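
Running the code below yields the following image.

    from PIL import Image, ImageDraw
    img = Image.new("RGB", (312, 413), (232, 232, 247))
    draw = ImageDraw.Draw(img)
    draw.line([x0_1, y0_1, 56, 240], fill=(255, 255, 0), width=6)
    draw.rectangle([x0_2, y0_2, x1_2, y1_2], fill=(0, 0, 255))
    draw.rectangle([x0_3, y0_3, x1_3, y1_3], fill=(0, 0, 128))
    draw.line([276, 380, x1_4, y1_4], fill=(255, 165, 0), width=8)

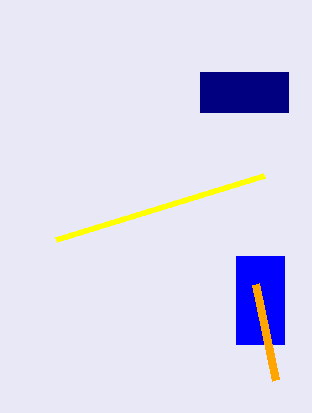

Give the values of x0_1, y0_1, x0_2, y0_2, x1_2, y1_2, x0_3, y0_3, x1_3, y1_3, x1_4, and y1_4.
x0_1 = 264
y0_1 = 176
x0_2 = 236
y0_2 = 256
x1_2 = 284
y1_2 = 344
x0_3 = 200
y0_3 = 72
x1_3 = 288
y1_3 = 112
x1_4 = 256
y1_4 = 284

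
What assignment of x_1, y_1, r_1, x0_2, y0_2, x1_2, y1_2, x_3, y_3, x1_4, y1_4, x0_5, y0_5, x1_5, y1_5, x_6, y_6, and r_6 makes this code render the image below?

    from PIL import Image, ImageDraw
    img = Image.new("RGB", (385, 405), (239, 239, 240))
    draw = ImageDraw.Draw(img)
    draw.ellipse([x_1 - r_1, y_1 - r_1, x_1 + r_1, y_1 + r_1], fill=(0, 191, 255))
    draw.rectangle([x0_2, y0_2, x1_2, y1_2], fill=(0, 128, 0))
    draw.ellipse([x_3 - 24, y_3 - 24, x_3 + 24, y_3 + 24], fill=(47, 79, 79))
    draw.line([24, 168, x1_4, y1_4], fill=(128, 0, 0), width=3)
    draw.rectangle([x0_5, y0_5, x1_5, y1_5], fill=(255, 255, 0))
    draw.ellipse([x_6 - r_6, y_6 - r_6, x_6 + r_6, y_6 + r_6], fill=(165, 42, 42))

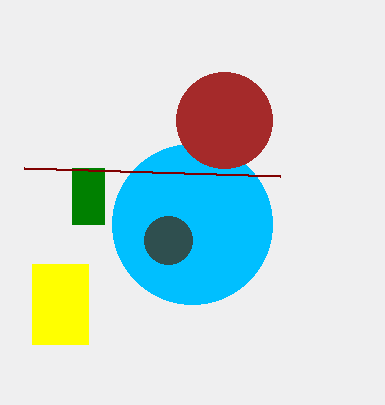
x_1 = 192; y_1 = 224; r_1 = 80; x0_2 = 72; y0_2 = 168; x1_2 = 104; y1_2 = 224; x_3 = 168; y_3 = 240; x1_4 = 280; y1_4 = 176; x0_5 = 32; y0_5 = 264; x1_5 = 88; y1_5 = 344; x_6 = 224; y_6 = 120; r_6 = 48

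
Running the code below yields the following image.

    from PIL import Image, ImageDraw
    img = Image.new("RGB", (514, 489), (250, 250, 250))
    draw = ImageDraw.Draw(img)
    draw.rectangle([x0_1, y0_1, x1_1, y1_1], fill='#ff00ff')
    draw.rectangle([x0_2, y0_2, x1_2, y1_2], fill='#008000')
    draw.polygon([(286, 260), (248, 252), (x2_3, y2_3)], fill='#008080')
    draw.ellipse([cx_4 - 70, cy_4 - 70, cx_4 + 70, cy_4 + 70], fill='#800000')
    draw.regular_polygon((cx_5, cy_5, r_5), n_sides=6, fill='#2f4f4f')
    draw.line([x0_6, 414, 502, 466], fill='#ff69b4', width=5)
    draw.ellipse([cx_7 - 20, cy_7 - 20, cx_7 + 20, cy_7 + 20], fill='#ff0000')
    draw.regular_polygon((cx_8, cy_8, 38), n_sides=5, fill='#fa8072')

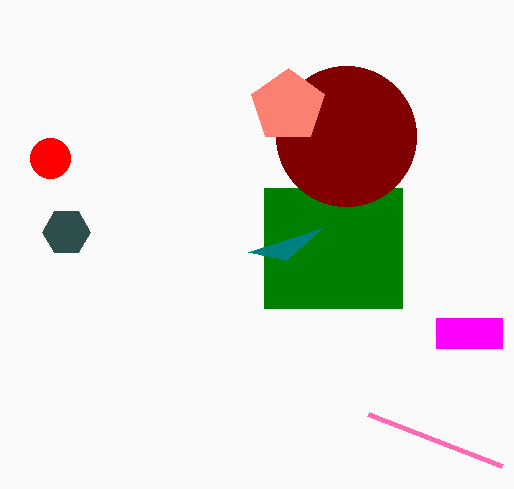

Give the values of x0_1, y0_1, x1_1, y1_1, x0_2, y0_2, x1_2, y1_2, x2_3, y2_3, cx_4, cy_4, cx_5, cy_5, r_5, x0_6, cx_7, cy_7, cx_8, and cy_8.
x0_1 = 436, y0_1 = 318, x1_1 = 502, y1_1 = 348, x0_2 = 264, y0_2 = 188, x1_2 = 402, y1_2 = 308, x2_3 = 322, y2_3 = 228, cx_4 = 346, cy_4 = 136, cx_5 = 66, cy_5 = 232, r_5 = 24, x0_6 = 368, cx_7 = 50, cy_7 = 158, cx_8 = 288, cy_8 = 106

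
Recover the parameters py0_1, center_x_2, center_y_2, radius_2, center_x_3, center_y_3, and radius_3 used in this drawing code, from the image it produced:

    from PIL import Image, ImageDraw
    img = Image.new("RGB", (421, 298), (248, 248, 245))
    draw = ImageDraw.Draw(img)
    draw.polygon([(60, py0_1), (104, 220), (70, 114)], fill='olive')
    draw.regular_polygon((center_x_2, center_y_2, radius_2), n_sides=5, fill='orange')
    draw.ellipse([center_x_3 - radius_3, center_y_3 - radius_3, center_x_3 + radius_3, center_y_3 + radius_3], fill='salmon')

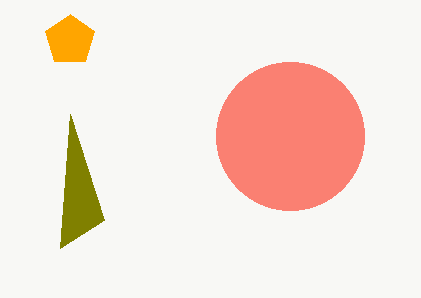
py0_1 = 248, center_x_2 = 70, center_y_2 = 40, radius_2 = 26, center_x_3 = 290, center_y_3 = 136, radius_3 = 74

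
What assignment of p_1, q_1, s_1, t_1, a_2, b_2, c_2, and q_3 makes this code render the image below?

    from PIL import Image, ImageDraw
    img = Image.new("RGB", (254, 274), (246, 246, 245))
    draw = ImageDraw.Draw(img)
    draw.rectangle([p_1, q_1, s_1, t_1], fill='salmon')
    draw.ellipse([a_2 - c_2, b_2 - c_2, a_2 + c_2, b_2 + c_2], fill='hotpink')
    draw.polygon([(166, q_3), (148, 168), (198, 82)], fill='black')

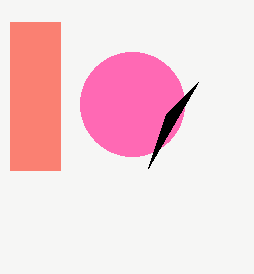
p_1 = 10
q_1 = 22
s_1 = 60
t_1 = 170
a_2 = 132
b_2 = 104
c_2 = 52
q_3 = 114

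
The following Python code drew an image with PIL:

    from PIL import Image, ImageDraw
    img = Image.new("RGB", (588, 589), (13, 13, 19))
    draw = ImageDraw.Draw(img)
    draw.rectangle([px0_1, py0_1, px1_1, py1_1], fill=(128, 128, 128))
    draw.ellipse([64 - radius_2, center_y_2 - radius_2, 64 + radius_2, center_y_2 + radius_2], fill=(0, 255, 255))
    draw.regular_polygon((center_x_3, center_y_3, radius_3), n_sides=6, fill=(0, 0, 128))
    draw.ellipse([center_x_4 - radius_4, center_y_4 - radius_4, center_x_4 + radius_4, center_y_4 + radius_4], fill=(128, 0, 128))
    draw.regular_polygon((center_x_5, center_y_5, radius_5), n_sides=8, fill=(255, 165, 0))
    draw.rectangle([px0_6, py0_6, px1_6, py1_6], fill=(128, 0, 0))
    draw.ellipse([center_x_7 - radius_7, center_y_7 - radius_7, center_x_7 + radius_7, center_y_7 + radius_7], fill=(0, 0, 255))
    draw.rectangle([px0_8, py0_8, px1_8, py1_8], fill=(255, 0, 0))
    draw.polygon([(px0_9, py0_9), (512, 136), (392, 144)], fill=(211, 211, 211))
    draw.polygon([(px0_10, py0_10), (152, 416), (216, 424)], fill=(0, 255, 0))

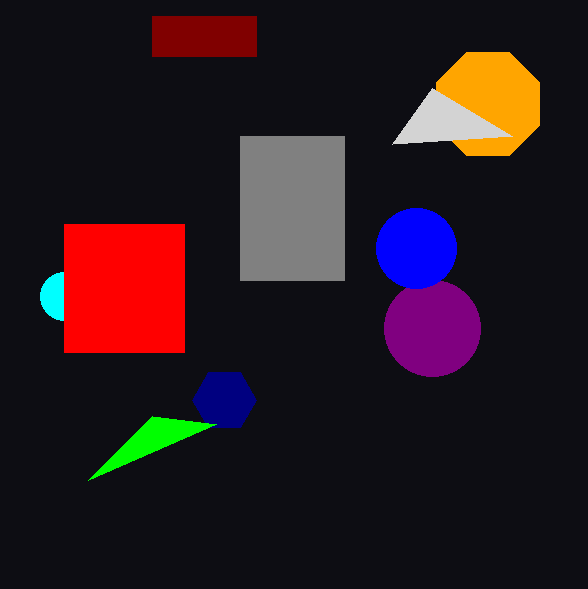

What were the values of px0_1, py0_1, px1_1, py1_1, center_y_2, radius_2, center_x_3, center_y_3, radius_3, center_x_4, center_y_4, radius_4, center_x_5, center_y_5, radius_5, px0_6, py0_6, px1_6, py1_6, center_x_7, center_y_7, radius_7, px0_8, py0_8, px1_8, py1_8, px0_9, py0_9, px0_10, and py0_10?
px0_1 = 240, py0_1 = 136, px1_1 = 344, py1_1 = 280, center_y_2 = 296, radius_2 = 24, center_x_3 = 224, center_y_3 = 400, radius_3 = 32, center_x_4 = 432, center_y_4 = 328, radius_4 = 48, center_x_5 = 488, center_y_5 = 104, radius_5 = 56, px0_6 = 152, py0_6 = 16, px1_6 = 256, py1_6 = 56, center_x_7 = 416, center_y_7 = 248, radius_7 = 40, px0_8 = 64, py0_8 = 224, px1_8 = 184, py1_8 = 352, px0_9 = 432, py0_9 = 88, px0_10 = 88, py0_10 = 480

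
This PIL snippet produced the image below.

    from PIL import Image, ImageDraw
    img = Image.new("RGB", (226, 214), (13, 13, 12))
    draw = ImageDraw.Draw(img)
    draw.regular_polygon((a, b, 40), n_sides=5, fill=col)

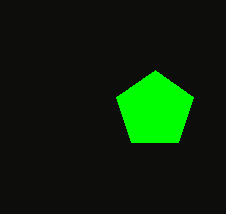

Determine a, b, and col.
a = 155
b = 110
col = 'lime'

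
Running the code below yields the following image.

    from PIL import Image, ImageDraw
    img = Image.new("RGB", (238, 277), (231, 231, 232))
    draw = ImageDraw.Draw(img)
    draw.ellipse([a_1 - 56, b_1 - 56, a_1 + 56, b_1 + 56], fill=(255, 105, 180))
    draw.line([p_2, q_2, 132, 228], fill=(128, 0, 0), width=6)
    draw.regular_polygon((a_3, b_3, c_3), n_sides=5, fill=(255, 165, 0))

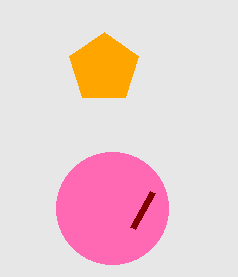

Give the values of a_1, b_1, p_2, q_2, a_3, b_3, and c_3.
a_1 = 112, b_1 = 208, p_2 = 152, q_2 = 192, a_3 = 104, b_3 = 68, c_3 = 36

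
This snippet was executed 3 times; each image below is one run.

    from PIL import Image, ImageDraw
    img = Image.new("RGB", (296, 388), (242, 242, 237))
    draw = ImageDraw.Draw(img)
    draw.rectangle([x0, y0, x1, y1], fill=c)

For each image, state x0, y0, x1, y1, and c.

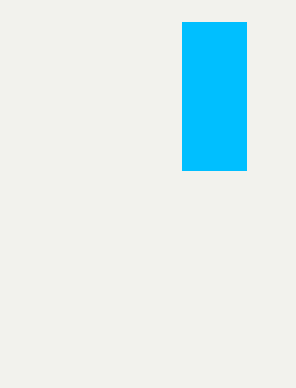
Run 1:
x0 = 182, y0 = 22, x1 = 246, y1 = 170, c = 'deepskyblue'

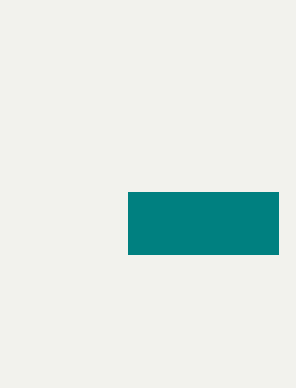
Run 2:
x0 = 128; y0 = 192; x1 = 278; y1 = 254; c = 'teal'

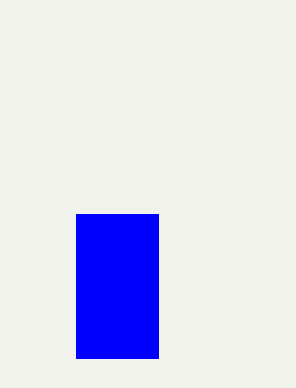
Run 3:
x0 = 76
y0 = 214
x1 = 158
y1 = 358
c = 'blue'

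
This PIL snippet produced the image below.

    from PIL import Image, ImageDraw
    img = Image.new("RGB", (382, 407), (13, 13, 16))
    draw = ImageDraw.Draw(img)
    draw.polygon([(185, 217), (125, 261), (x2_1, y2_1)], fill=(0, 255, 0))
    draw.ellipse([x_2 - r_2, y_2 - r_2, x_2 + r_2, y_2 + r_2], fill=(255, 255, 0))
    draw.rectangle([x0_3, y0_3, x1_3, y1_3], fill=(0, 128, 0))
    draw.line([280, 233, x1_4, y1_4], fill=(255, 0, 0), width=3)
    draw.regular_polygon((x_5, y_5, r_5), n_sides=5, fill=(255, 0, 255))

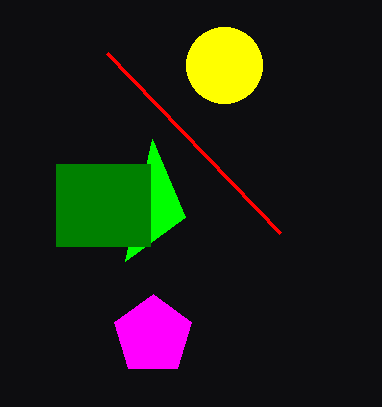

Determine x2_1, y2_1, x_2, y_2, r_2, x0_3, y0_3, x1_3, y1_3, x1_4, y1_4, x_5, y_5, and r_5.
x2_1 = 152; y2_1 = 139; x_2 = 224; y_2 = 65; r_2 = 38; x0_3 = 56; y0_3 = 164; x1_3 = 150; y1_3 = 246; x1_4 = 107; y1_4 = 53; x_5 = 153; y_5 = 335; r_5 = 41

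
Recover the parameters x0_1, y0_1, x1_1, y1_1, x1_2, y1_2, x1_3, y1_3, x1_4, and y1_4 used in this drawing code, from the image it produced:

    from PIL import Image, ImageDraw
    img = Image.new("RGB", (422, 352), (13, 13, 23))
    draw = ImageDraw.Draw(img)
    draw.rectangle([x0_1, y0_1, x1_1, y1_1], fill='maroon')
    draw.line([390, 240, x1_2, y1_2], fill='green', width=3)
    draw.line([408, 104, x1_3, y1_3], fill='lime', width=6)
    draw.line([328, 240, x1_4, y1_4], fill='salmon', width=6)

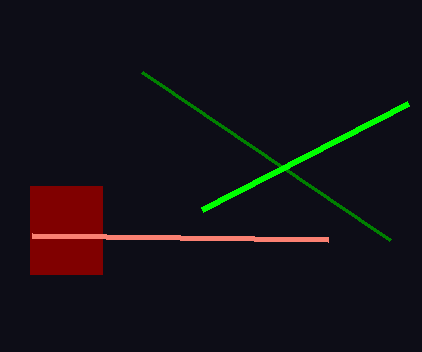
x0_1 = 30
y0_1 = 186
x1_1 = 102
y1_1 = 274
x1_2 = 142
y1_2 = 72
x1_3 = 202
y1_3 = 210
x1_4 = 32
y1_4 = 236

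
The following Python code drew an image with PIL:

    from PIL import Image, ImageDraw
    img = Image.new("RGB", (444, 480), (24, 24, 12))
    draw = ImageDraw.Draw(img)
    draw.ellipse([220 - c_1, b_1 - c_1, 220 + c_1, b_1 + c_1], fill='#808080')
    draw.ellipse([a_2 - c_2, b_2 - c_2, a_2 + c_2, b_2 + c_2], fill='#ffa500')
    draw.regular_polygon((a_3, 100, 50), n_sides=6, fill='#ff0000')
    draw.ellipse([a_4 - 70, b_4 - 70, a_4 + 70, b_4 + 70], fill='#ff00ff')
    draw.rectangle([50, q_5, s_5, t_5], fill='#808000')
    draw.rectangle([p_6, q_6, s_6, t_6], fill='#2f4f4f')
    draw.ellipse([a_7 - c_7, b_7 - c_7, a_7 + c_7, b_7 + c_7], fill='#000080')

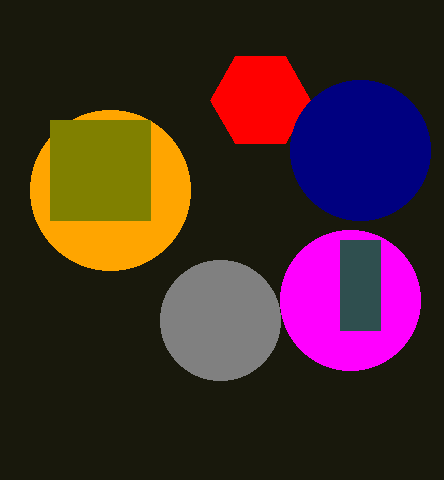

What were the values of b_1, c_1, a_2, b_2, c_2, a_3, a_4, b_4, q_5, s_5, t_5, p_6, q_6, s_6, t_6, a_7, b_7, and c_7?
b_1 = 320; c_1 = 60; a_2 = 110; b_2 = 190; c_2 = 80; a_3 = 260; a_4 = 350; b_4 = 300; q_5 = 120; s_5 = 150; t_5 = 220; p_6 = 340; q_6 = 240; s_6 = 380; t_6 = 330; a_7 = 360; b_7 = 150; c_7 = 70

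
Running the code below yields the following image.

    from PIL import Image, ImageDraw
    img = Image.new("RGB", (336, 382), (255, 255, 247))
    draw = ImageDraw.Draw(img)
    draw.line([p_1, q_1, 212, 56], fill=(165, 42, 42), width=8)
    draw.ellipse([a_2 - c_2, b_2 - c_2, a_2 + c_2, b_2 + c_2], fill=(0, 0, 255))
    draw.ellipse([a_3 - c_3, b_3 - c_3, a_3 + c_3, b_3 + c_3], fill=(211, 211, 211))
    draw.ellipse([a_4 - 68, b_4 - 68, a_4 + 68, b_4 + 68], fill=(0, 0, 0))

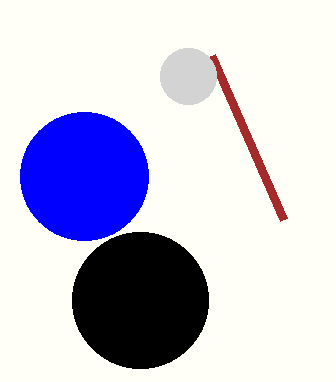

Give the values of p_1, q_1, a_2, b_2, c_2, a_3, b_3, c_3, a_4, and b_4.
p_1 = 284
q_1 = 220
a_2 = 84
b_2 = 176
c_2 = 64
a_3 = 188
b_3 = 76
c_3 = 28
a_4 = 140
b_4 = 300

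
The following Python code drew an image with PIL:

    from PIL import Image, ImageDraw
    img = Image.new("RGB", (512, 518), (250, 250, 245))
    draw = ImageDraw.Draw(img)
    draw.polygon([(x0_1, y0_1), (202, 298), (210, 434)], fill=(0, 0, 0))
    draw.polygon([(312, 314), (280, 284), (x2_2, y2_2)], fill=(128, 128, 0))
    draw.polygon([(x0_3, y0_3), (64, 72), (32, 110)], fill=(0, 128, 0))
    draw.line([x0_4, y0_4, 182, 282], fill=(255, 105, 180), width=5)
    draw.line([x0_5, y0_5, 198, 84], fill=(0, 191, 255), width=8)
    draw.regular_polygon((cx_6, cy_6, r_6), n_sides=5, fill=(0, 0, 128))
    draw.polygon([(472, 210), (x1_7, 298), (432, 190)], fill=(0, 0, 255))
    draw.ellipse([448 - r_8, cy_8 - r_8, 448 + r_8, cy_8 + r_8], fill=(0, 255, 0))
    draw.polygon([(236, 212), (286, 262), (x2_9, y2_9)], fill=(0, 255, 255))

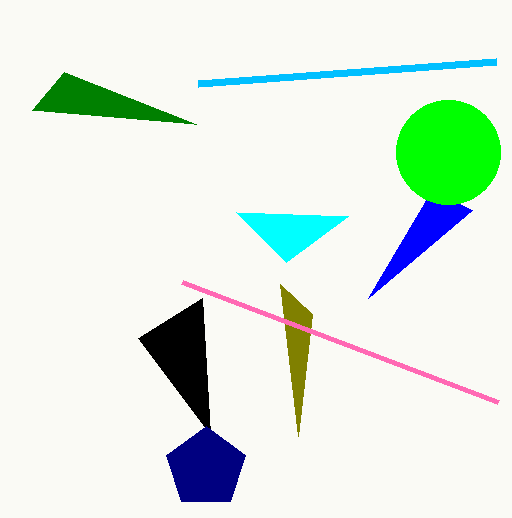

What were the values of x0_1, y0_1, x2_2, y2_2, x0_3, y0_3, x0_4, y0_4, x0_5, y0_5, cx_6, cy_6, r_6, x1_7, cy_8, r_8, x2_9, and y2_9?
x0_1 = 138; y0_1 = 338; x2_2 = 298; y2_2 = 436; x0_3 = 196; y0_3 = 124; x0_4 = 498; y0_4 = 402; x0_5 = 496; y0_5 = 62; cx_6 = 206; cy_6 = 468; r_6 = 42; x1_7 = 368; cy_8 = 152; r_8 = 52; x2_9 = 348; y2_9 = 216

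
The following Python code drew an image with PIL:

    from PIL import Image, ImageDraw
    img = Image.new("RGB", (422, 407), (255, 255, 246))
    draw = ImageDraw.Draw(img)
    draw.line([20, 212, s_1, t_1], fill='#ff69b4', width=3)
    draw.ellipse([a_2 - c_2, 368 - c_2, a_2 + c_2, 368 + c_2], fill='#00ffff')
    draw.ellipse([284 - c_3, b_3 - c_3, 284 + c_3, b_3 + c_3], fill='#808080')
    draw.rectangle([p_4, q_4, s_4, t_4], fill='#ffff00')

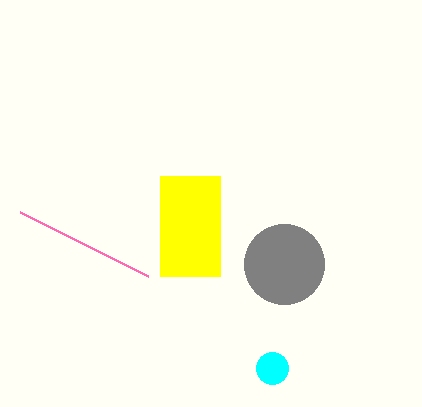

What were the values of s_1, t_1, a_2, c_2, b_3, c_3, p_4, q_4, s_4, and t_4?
s_1 = 148
t_1 = 276
a_2 = 272
c_2 = 16
b_3 = 264
c_3 = 40
p_4 = 160
q_4 = 176
s_4 = 220
t_4 = 276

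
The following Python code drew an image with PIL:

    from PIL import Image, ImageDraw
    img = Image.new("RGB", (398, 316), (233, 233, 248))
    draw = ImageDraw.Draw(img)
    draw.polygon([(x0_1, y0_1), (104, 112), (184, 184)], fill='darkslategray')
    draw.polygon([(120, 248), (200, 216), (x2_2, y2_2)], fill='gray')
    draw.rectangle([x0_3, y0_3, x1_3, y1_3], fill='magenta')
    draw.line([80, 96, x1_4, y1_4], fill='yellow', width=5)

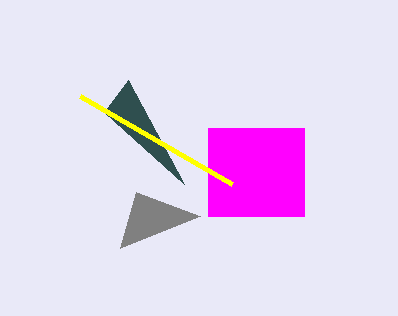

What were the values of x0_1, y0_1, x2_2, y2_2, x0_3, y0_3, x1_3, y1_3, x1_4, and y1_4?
x0_1 = 128; y0_1 = 80; x2_2 = 136; y2_2 = 192; x0_3 = 208; y0_3 = 128; x1_3 = 304; y1_3 = 216; x1_4 = 232; y1_4 = 184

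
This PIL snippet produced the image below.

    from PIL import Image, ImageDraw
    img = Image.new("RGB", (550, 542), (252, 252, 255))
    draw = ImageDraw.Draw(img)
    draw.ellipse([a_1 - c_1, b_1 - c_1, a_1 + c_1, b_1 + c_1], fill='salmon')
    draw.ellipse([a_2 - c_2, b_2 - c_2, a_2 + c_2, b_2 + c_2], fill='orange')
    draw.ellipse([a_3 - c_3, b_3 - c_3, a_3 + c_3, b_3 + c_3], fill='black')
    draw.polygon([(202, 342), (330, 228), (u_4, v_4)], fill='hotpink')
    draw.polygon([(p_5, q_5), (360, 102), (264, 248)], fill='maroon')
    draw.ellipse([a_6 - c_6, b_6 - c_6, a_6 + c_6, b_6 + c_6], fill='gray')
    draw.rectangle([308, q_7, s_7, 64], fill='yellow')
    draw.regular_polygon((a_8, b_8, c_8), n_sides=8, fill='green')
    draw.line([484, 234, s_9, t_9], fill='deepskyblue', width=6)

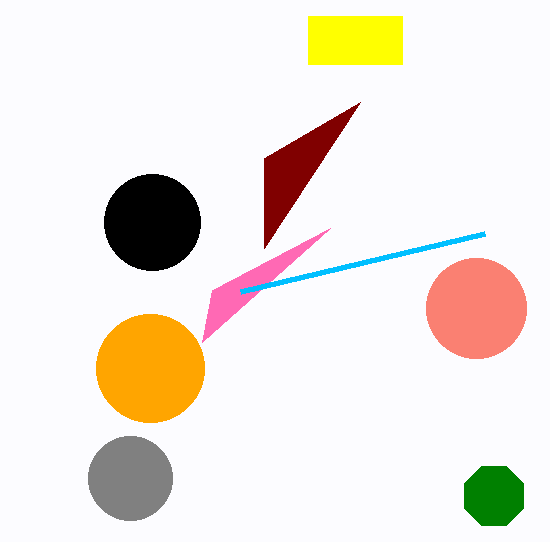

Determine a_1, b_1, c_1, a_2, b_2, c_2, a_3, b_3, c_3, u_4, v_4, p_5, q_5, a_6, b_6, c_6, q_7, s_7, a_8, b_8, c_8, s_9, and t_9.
a_1 = 476, b_1 = 308, c_1 = 50, a_2 = 150, b_2 = 368, c_2 = 54, a_3 = 152, b_3 = 222, c_3 = 48, u_4 = 212, v_4 = 290, p_5 = 264, q_5 = 158, a_6 = 130, b_6 = 478, c_6 = 42, q_7 = 16, s_7 = 402, a_8 = 494, b_8 = 496, c_8 = 32, s_9 = 240, t_9 = 292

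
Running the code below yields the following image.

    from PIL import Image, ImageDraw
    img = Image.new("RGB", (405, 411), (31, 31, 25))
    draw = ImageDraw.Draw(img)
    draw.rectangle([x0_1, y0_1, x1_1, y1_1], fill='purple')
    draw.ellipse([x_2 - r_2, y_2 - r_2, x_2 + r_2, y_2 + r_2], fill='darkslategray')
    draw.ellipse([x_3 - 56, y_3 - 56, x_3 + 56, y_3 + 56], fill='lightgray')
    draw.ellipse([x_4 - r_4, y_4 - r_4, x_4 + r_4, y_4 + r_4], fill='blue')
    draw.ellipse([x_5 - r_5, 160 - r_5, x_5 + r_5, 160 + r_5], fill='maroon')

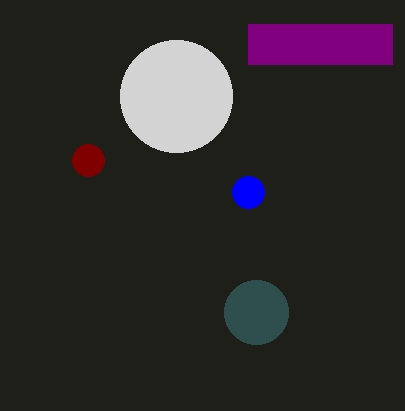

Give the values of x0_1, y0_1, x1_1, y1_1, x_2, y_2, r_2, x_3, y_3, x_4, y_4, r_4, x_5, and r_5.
x0_1 = 248; y0_1 = 24; x1_1 = 392; y1_1 = 64; x_2 = 256; y_2 = 312; r_2 = 32; x_3 = 176; y_3 = 96; x_4 = 248; y_4 = 192; r_4 = 16; x_5 = 88; r_5 = 16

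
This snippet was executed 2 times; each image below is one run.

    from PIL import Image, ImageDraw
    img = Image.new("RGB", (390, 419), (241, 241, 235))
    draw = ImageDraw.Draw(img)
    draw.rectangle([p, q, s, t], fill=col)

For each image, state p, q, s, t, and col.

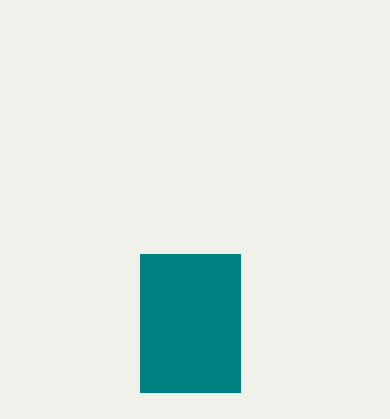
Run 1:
p = 140, q = 254, s = 240, t = 392, col = 'teal'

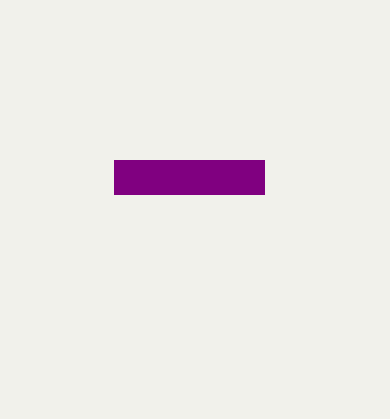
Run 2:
p = 114
q = 160
s = 264
t = 194
col = 'purple'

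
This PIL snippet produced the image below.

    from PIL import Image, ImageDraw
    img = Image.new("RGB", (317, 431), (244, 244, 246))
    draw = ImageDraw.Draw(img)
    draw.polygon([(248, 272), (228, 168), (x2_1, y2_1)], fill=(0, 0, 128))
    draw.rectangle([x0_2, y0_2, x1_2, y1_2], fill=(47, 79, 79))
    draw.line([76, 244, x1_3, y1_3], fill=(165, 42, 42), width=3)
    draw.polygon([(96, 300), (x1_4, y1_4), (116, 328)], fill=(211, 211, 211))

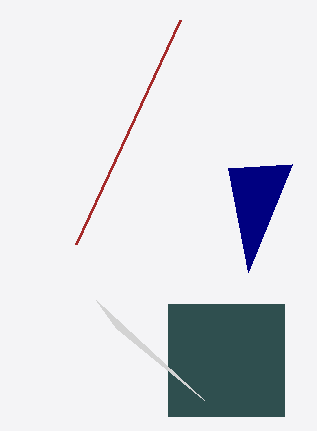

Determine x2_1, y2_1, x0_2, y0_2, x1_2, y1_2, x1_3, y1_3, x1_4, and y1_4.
x2_1 = 292
y2_1 = 164
x0_2 = 168
y0_2 = 304
x1_2 = 284
y1_2 = 416
x1_3 = 180
y1_3 = 20
x1_4 = 204
y1_4 = 400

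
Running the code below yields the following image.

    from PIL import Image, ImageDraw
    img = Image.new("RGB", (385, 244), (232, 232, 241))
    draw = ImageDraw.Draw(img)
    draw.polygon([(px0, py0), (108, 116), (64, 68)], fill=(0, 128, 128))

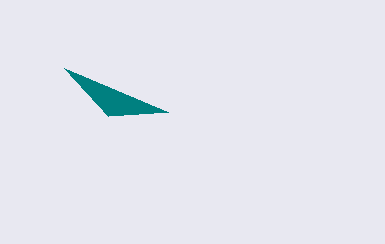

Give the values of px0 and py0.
px0 = 168
py0 = 112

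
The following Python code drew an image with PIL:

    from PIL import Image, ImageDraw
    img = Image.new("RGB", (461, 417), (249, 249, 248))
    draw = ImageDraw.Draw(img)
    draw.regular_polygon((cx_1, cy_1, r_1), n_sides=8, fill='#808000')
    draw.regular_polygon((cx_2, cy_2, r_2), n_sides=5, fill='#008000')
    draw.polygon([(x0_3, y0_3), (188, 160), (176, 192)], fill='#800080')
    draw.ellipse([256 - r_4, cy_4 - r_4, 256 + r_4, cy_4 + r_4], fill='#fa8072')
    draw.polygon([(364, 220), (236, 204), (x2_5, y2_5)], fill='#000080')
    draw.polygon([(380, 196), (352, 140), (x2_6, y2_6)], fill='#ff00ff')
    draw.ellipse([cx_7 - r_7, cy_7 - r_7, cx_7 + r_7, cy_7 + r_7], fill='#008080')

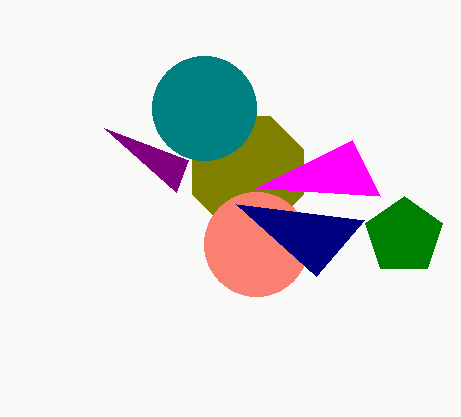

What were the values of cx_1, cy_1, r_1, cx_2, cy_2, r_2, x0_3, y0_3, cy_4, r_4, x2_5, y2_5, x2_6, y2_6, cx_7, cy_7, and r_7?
cx_1 = 248, cy_1 = 172, r_1 = 60, cx_2 = 404, cy_2 = 236, r_2 = 40, x0_3 = 104, y0_3 = 128, cy_4 = 244, r_4 = 52, x2_5 = 316, y2_5 = 276, x2_6 = 256, y2_6 = 188, cx_7 = 204, cy_7 = 108, r_7 = 52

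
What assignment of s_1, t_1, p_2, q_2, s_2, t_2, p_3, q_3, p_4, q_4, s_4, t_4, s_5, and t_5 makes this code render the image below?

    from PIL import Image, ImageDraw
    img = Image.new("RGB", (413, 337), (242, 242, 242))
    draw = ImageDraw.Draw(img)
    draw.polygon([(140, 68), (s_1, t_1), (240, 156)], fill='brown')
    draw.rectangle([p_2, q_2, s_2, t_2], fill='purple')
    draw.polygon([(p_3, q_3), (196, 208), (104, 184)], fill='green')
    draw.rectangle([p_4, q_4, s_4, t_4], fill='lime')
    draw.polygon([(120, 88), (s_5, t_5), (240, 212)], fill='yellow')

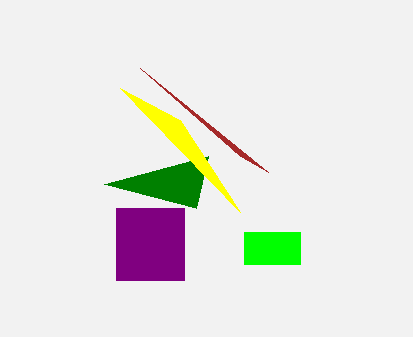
s_1 = 268
t_1 = 172
p_2 = 116
q_2 = 208
s_2 = 184
t_2 = 280
p_3 = 208
q_3 = 156
p_4 = 244
q_4 = 232
s_4 = 300
t_4 = 264
s_5 = 180
t_5 = 120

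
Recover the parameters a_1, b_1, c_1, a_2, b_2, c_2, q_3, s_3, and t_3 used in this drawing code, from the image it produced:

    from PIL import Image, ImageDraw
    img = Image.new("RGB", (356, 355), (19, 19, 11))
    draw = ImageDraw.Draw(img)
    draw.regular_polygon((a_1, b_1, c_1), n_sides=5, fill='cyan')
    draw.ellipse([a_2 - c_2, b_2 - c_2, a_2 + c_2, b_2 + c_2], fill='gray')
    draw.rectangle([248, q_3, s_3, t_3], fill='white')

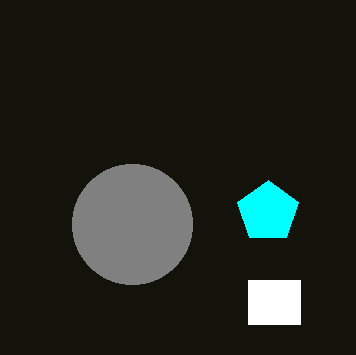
a_1 = 268
b_1 = 212
c_1 = 32
a_2 = 132
b_2 = 224
c_2 = 60
q_3 = 280
s_3 = 300
t_3 = 324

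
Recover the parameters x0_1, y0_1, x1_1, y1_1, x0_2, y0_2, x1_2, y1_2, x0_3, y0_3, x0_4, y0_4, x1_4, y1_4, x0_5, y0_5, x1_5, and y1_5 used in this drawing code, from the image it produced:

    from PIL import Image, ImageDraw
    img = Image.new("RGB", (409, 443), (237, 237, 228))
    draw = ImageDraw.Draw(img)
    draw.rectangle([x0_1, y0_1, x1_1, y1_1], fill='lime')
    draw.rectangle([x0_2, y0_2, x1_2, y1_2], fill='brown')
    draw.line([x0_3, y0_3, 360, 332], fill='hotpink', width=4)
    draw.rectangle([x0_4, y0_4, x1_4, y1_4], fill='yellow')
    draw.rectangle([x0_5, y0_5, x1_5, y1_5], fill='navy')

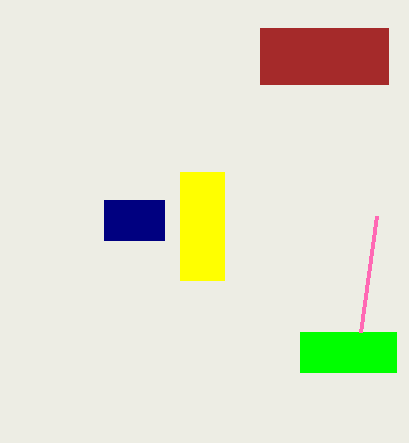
x0_1 = 300, y0_1 = 332, x1_1 = 396, y1_1 = 372, x0_2 = 260, y0_2 = 28, x1_2 = 388, y1_2 = 84, x0_3 = 376, y0_3 = 216, x0_4 = 180, y0_4 = 172, x1_4 = 224, y1_4 = 280, x0_5 = 104, y0_5 = 200, x1_5 = 164, y1_5 = 240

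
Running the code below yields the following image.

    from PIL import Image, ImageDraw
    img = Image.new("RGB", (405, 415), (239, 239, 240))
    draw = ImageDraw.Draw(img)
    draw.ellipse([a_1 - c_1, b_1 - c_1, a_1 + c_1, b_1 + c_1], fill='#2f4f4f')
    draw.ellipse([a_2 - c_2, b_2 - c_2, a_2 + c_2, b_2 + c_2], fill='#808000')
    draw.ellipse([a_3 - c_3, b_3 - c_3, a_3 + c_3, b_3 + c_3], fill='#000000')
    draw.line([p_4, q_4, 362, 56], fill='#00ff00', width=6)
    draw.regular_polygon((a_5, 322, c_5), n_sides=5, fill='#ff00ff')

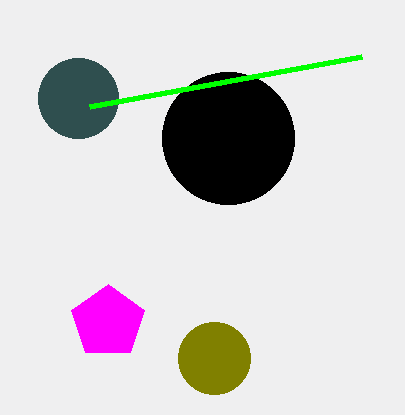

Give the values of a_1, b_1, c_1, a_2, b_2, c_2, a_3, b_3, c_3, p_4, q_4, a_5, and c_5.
a_1 = 78, b_1 = 98, c_1 = 40, a_2 = 214, b_2 = 358, c_2 = 36, a_3 = 228, b_3 = 138, c_3 = 66, p_4 = 90, q_4 = 106, a_5 = 108, c_5 = 38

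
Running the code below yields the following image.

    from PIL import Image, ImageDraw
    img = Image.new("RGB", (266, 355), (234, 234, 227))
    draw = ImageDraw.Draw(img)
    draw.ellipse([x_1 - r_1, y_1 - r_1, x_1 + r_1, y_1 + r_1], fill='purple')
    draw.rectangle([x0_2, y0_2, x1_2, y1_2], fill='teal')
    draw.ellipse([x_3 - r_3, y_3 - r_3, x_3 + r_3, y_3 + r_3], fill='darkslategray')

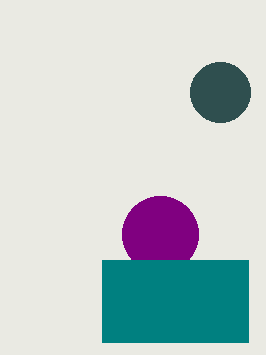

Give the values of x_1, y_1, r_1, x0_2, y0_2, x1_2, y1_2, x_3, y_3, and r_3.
x_1 = 160, y_1 = 234, r_1 = 38, x0_2 = 102, y0_2 = 260, x1_2 = 248, y1_2 = 342, x_3 = 220, y_3 = 92, r_3 = 30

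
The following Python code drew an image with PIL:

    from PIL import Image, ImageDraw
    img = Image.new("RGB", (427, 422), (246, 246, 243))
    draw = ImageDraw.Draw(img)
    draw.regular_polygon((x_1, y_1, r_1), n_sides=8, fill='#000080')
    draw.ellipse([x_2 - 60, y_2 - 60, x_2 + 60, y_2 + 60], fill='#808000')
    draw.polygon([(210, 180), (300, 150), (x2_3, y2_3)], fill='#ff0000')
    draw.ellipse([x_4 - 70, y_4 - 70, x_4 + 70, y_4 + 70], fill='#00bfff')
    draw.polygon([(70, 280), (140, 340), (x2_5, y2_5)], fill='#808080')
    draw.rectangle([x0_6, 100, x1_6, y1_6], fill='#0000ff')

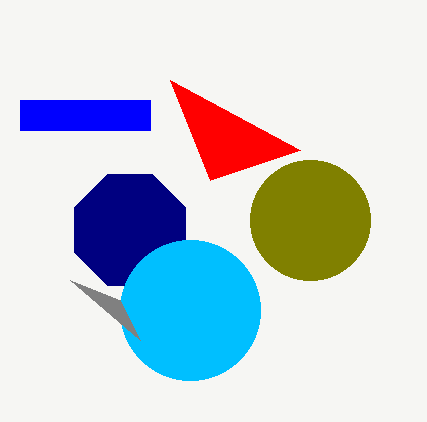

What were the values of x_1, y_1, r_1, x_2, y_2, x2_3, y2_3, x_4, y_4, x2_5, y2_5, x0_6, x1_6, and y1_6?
x_1 = 130
y_1 = 230
r_1 = 60
x_2 = 310
y_2 = 220
x2_3 = 170
y2_3 = 80
x_4 = 190
y_4 = 310
x2_5 = 120
y2_5 = 300
x0_6 = 20
x1_6 = 150
y1_6 = 130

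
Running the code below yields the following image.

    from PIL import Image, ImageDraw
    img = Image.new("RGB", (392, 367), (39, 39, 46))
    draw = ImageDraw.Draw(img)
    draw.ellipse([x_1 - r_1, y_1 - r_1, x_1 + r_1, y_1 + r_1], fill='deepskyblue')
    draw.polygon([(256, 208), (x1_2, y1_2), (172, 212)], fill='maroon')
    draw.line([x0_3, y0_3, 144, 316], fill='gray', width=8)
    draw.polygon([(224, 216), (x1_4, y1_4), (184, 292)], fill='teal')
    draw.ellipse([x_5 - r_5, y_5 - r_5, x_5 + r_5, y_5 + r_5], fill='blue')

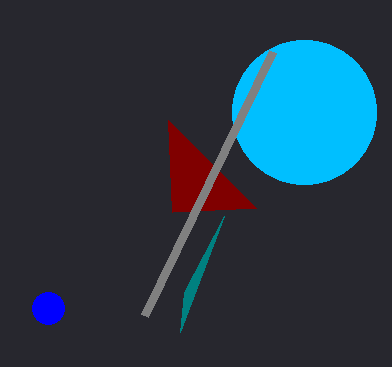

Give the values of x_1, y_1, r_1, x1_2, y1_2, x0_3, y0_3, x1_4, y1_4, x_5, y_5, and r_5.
x_1 = 304
y_1 = 112
r_1 = 72
x1_2 = 168
y1_2 = 120
x0_3 = 272
y0_3 = 52
x1_4 = 180
y1_4 = 332
x_5 = 48
y_5 = 308
r_5 = 16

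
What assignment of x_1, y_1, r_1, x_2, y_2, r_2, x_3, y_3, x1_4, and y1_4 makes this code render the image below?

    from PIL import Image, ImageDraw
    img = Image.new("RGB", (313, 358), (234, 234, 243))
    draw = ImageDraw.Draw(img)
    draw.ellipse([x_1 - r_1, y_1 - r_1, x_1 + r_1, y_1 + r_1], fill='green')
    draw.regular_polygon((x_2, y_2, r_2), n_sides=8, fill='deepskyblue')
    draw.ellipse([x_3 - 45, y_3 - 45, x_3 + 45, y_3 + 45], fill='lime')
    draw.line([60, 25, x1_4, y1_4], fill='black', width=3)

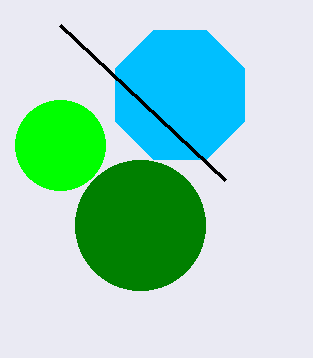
x_1 = 140, y_1 = 225, r_1 = 65, x_2 = 180, y_2 = 95, r_2 = 70, x_3 = 60, y_3 = 145, x1_4 = 225, y1_4 = 180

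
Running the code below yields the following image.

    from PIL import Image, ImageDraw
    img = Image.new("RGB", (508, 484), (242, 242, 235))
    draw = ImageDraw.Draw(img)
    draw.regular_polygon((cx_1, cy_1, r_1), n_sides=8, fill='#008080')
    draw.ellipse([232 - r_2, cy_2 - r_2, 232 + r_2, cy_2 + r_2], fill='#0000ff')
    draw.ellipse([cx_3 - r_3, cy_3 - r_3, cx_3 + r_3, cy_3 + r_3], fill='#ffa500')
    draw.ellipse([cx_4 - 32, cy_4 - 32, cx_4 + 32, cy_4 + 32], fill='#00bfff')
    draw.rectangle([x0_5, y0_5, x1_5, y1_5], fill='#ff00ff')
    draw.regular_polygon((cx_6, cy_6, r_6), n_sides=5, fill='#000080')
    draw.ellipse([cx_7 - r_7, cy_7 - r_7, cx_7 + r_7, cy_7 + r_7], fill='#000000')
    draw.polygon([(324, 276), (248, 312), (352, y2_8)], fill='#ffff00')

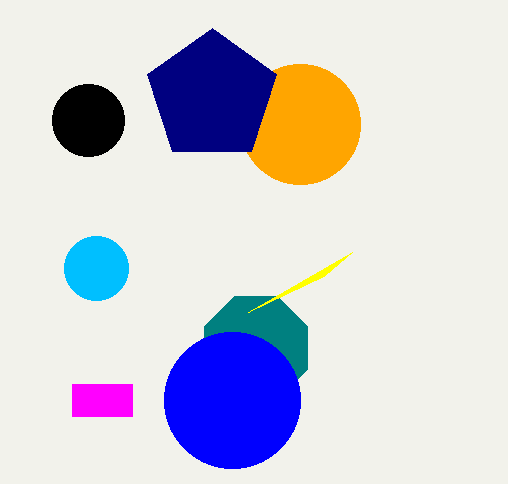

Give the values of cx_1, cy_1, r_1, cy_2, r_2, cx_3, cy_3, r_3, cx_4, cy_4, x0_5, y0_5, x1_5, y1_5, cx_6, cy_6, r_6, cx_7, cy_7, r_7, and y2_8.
cx_1 = 256; cy_1 = 348; r_1 = 56; cy_2 = 400; r_2 = 68; cx_3 = 300; cy_3 = 124; r_3 = 60; cx_4 = 96; cy_4 = 268; x0_5 = 72; y0_5 = 384; x1_5 = 132; y1_5 = 416; cx_6 = 212; cy_6 = 96; r_6 = 68; cx_7 = 88; cy_7 = 120; r_7 = 36; y2_8 = 252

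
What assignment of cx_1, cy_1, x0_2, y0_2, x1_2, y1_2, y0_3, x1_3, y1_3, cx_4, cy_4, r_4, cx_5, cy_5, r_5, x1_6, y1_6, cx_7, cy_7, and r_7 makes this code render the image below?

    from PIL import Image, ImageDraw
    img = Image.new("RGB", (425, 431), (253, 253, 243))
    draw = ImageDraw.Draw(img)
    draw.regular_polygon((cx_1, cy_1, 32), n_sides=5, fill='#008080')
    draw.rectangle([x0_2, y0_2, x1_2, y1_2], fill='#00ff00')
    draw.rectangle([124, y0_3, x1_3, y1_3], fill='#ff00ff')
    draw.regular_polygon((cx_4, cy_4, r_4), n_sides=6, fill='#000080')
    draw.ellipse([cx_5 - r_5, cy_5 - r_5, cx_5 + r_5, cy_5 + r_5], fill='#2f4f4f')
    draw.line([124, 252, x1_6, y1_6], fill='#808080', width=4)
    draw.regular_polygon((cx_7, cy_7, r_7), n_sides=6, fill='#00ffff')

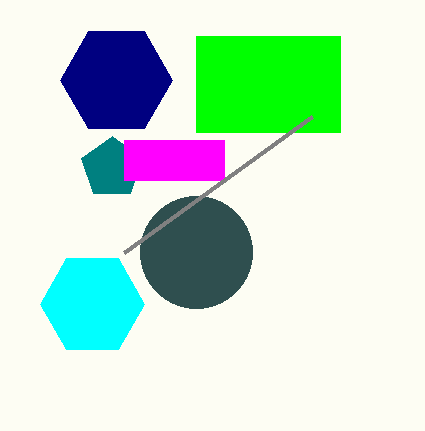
cx_1 = 112; cy_1 = 168; x0_2 = 196; y0_2 = 36; x1_2 = 340; y1_2 = 132; y0_3 = 140; x1_3 = 224; y1_3 = 180; cx_4 = 116; cy_4 = 80; r_4 = 56; cx_5 = 196; cy_5 = 252; r_5 = 56; x1_6 = 312; y1_6 = 116; cx_7 = 92; cy_7 = 304; r_7 = 52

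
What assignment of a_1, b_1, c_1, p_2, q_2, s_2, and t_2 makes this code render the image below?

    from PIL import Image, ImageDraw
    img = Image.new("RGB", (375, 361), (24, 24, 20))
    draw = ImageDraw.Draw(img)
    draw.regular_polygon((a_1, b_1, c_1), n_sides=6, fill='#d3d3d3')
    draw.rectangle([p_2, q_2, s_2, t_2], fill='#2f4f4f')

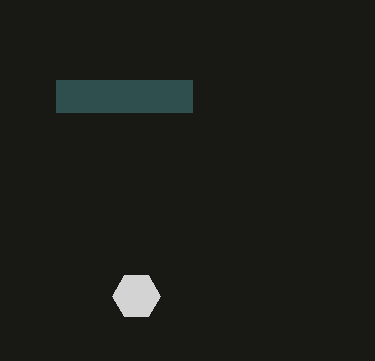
a_1 = 136, b_1 = 296, c_1 = 24, p_2 = 56, q_2 = 80, s_2 = 192, t_2 = 112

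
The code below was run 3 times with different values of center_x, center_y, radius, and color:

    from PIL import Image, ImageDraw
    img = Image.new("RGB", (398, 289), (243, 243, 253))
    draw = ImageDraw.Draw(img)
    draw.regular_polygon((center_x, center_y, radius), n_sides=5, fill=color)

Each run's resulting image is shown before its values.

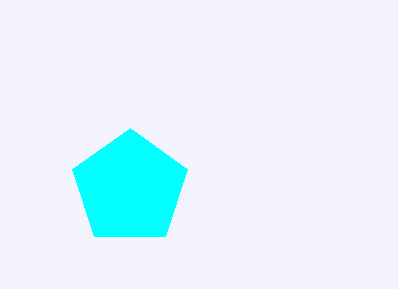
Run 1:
center_x = 130, center_y = 188, radius = 60, color = 'cyan'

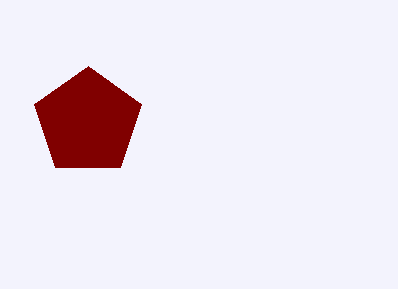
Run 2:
center_x = 88, center_y = 122, radius = 56, color = 'maroon'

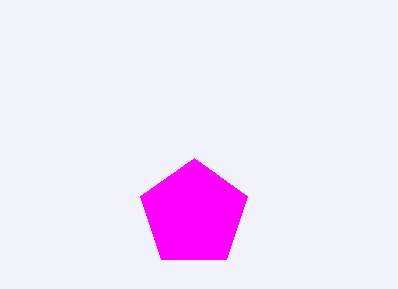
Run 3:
center_x = 194
center_y = 214
radius = 56
color = 'magenta'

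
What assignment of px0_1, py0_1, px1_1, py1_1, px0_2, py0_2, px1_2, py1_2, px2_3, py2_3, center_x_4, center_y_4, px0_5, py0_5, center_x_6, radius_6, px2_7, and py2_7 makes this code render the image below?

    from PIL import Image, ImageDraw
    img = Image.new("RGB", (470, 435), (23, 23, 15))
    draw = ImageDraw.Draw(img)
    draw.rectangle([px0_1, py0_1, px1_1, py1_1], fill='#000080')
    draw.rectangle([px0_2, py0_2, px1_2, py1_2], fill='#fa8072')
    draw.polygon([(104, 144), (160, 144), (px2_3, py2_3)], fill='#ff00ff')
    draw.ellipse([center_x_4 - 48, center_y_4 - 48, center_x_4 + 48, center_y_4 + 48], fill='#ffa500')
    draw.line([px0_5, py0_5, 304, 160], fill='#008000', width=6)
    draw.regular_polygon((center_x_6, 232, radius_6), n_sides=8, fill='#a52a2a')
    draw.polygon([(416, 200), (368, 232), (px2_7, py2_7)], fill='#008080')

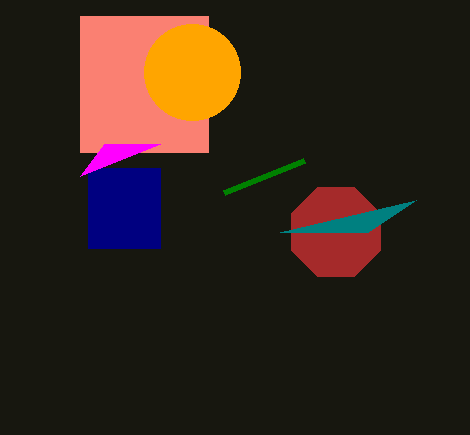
px0_1 = 88
py0_1 = 168
px1_1 = 160
py1_1 = 248
px0_2 = 80
py0_2 = 16
px1_2 = 208
py1_2 = 152
px2_3 = 80
py2_3 = 176
center_x_4 = 192
center_y_4 = 72
px0_5 = 224
py0_5 = 192
center_x_6 = 336
radius_6 = 48
px2_7 = 280
py2_7 = 232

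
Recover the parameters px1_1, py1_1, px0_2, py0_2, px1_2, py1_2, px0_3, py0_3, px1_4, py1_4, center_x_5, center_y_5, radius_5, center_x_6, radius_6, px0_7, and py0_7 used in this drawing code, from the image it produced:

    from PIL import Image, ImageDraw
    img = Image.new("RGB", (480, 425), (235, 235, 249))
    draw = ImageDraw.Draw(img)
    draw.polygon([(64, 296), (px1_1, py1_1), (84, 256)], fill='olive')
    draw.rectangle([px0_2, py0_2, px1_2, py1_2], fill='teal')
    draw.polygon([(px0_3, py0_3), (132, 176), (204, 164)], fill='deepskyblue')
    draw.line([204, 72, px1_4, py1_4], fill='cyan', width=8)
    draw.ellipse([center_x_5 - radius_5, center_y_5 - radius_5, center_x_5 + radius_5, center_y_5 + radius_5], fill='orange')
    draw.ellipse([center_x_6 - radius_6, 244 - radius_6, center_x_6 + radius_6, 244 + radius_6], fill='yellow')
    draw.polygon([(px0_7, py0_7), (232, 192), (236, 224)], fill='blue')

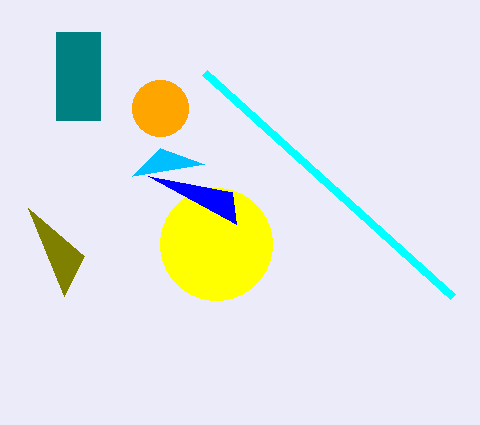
px1_1 = 28, py1_1 = 208, px0_2 = 56, py0_2 = 32, px1_2 = 100, py1_2 = 120, px0_3 = 160, py0_3 = 148, px1_4 = 452, py1_4 = 296, center_x_5 = 160, center_y_5 = 108, radius_5 = 28, center_x_6 = 216, radius_6 = 56, px0_7 = 148, py0_7 = 176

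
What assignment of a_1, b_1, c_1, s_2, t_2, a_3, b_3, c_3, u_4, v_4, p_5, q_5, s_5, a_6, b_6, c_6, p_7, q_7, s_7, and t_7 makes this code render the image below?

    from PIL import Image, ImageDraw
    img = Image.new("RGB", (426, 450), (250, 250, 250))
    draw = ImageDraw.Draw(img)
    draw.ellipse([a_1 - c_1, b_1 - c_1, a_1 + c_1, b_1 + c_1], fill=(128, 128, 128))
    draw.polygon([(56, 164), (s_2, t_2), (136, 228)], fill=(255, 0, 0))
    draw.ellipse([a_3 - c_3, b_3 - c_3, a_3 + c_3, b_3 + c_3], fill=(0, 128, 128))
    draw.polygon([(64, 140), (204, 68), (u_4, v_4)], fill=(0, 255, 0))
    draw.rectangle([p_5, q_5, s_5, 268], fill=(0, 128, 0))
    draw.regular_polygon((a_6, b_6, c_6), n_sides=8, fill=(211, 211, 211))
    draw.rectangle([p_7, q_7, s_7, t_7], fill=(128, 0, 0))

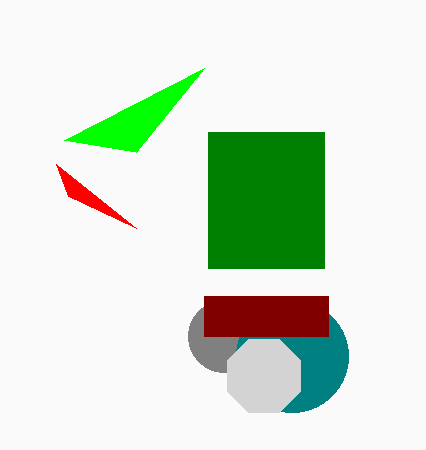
a_1 = 224
b_1 = 336
c_1 = 36
s_2 = 68
t_2 = 196
a_3 = 292
b_3 = 356
c_3 = 56
u_4 = 136
v_4 = 152
p_5 = 208
q_5 = 132
s_5 = 324
a_6 = 264
b_6 = 376
c_6 = 40
p_7 = 204
q_7 = 296
s_7 = 328
t_7 = 336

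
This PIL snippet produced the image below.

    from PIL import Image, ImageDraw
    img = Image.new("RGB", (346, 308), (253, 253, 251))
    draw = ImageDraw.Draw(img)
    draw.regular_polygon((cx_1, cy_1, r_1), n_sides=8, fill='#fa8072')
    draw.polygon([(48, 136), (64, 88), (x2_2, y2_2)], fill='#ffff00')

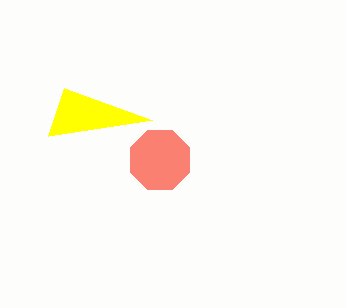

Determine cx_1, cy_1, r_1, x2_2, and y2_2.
cx_1 = 160; cy_1 = 160; r_1 = 32; x2_2 = 152; y2_2 = 120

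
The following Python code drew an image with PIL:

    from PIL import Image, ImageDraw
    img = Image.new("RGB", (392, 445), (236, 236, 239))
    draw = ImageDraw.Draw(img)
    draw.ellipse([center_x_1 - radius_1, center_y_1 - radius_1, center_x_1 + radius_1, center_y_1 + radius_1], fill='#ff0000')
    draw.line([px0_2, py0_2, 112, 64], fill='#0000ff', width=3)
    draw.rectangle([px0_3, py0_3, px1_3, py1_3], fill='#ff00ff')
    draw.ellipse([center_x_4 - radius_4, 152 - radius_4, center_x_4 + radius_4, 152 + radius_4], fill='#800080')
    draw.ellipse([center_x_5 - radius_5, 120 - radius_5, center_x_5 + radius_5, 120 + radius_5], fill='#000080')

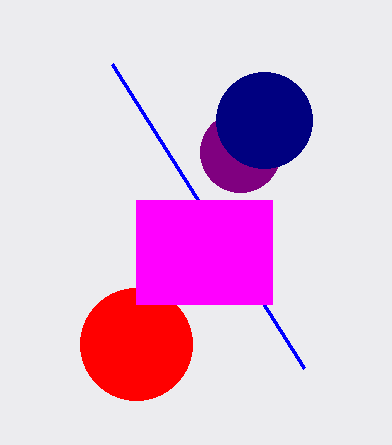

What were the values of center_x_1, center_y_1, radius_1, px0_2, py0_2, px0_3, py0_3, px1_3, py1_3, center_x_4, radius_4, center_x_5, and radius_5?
center_x_1 = 136, center_y_1 = 344, radius_1 = 56, px0_2 = 304, py0_2 = 368, px0_3 = 136, py0_3 = 200, px1_3 = 272, py1_3 = 304, center_x_4 = 240, radius_4 = 40, center_x_5 = 264, radius_5 = 48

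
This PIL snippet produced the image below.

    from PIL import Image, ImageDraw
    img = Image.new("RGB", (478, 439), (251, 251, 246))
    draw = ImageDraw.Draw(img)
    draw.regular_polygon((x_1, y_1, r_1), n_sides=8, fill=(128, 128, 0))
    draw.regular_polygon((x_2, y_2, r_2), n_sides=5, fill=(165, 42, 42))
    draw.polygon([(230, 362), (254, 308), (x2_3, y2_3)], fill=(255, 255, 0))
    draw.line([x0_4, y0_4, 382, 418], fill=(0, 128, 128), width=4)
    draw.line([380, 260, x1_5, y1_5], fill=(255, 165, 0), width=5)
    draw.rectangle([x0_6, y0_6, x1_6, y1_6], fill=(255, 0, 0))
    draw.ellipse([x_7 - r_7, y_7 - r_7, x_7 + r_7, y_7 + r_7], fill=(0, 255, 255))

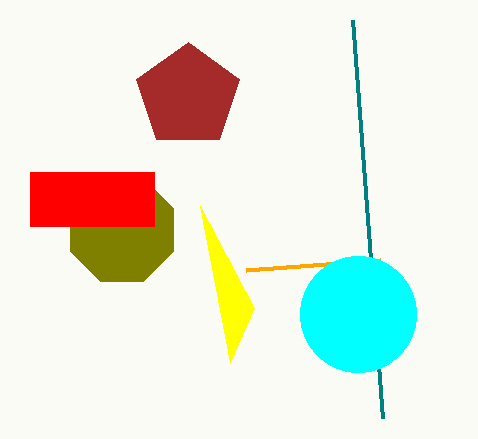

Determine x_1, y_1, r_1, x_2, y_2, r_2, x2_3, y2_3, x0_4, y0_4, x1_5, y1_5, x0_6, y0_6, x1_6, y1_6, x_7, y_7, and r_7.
x_1 = 122
y_1 = 230
r_1 = 56
x_2 = 188
y_2 = 96
r_2 = 54
x2_3 = 200
y2_3 = 206
x0_4 = 352
y0_4 = 20
x1_5 = 246
y1_5 = 270
x0_6 = 30
y0_6 = 172
x1_6 = 154
y1_6 = 226
x_7 = 358
y_7 = 314
r_7 = 58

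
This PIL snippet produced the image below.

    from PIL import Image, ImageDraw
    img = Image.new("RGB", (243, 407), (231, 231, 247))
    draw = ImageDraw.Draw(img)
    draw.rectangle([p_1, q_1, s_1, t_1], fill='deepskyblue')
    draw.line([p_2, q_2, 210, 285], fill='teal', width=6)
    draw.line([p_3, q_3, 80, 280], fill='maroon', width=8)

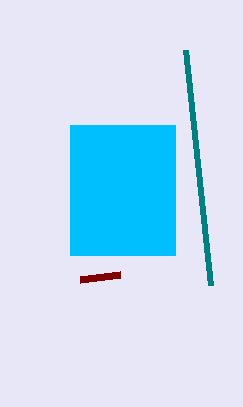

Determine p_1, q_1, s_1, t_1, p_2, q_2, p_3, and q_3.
p_1 = 70; q_1 = 125; s_1 = 175; t_1 = 255; p_2 = 185; q_2 = 50; p_3 = 120; q_3 = 275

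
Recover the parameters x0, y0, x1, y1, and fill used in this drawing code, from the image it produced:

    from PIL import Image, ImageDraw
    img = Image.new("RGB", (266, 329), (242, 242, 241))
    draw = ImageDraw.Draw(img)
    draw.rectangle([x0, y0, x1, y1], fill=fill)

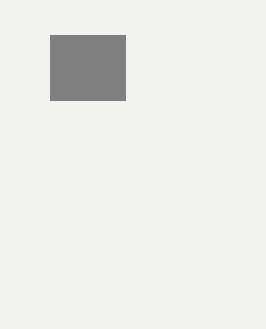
x0 = 50; y0 = 35; x1 = 125; y1 = 100; fill = 'gray'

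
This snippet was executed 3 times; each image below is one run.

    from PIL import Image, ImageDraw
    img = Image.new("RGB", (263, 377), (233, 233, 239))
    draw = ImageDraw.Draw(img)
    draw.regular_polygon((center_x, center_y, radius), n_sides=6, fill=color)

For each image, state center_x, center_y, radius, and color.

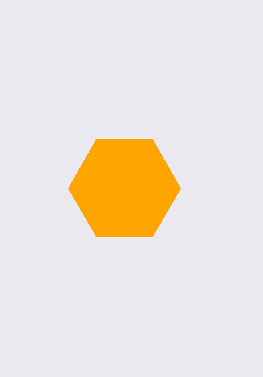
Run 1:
center_x = 124
center_y = 188
radius = 56
color = 'orange'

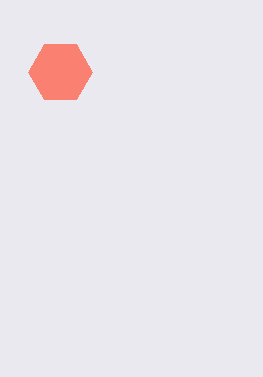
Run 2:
center_x = 60, center_y = 72, radius = 32, color = 'salmon'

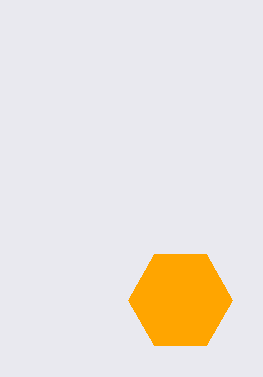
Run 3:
center_x = 180, center_y = 300, radius = 52, color = 'orange'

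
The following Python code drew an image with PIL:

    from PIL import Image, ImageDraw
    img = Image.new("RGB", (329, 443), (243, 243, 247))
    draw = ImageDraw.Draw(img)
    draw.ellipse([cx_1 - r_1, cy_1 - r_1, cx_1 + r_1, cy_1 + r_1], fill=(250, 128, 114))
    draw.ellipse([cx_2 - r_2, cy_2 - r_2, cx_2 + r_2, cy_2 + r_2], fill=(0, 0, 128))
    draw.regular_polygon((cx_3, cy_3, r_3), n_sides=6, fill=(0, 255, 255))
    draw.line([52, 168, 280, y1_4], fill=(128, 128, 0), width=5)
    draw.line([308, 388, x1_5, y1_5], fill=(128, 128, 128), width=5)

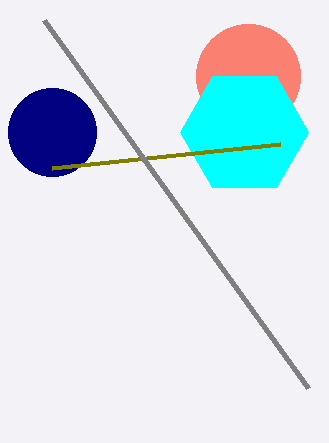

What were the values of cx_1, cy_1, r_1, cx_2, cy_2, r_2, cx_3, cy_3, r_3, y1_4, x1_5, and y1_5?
cx_1 = 248, cy_1 = 76, r_1 = 52, cx_2 = 52, cy_2 = 132, r_2 = 44, cx_3 = 244, cy_3 = 132, r_3 = 64, y1_4 = 144, x1_5 = 44, y1_5 = 20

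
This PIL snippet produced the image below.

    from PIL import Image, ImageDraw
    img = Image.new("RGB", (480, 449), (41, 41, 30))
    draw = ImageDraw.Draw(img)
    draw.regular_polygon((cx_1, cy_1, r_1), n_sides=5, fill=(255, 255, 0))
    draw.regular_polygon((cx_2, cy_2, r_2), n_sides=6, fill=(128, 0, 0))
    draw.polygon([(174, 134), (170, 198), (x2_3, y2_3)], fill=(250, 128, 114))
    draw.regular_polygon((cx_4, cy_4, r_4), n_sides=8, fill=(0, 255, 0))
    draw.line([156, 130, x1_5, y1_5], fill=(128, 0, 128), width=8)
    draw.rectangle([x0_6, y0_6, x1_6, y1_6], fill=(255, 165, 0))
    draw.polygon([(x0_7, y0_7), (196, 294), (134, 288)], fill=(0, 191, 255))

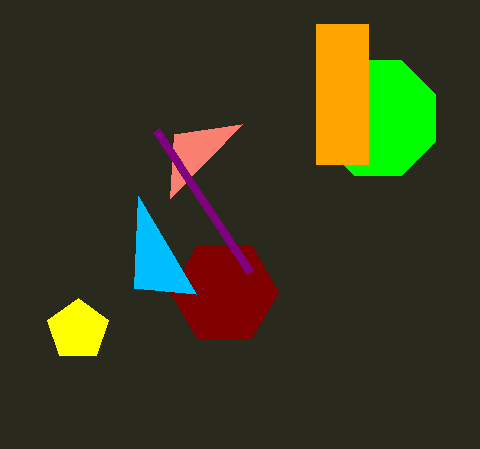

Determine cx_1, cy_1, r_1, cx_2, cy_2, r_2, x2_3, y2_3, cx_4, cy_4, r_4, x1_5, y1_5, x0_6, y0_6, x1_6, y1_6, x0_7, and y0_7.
cx_1 = 78
cy_1 = 330
r_1 = 32
cx_2 = 224
cy_2 = 292
r_2 = 54
x2_3 = 242
y2_3 = 124
cx_4 = 378
cy_4 = 118
r_4 = 62
x1_5 = 250
y1_5 = 272
x0_6 = 316
y0_6 = 24
x1_6 = 368
y1_6 = 164
x0_7 = 138
y0_7 = 196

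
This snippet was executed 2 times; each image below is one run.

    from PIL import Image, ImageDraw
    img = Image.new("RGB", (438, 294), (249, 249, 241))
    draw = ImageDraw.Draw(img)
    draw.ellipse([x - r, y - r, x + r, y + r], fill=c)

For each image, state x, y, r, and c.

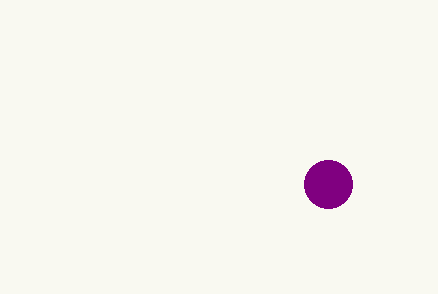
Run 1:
x = 328
y = 184
r = 24
c = 'purple'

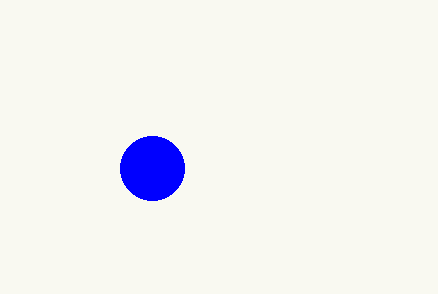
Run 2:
x = 152, y = 168, r = 32, c = 'blue'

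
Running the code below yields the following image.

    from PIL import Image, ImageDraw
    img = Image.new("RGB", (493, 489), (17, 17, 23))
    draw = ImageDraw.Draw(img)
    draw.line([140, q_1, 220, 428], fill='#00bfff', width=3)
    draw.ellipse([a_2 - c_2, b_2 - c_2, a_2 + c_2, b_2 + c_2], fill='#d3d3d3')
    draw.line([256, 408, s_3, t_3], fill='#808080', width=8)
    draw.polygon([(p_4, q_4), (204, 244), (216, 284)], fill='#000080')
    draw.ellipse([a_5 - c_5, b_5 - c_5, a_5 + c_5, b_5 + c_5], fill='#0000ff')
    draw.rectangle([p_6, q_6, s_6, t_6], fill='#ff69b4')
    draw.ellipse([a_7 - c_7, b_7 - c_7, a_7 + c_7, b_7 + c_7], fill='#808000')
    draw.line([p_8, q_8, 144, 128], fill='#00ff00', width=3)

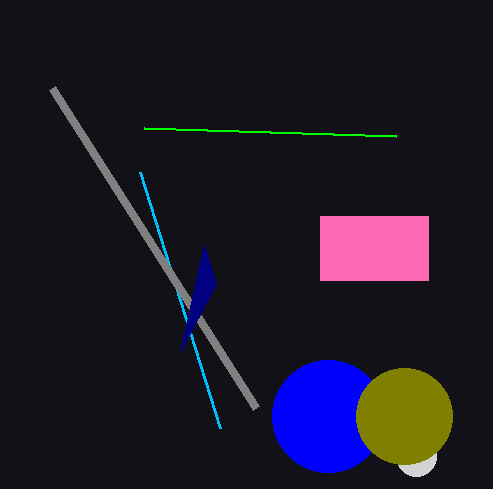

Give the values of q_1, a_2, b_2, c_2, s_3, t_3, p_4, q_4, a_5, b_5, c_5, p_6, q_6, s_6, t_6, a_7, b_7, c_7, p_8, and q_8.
q_1 = 172, a_2 = 416, b_2 = 456, c_2 = 20, s_3 = 52, t_3 = 88, p_4 = 180, q_4 = 352, a_5 = 328, b_5 = 416, c_5 = 56, p_6 = 320, q_6 = 216, s_6 = 428, t_6 = 280, a_7 = 404, b_7 = 416, c_7 = 48, p_8 = 396, q_8 = 136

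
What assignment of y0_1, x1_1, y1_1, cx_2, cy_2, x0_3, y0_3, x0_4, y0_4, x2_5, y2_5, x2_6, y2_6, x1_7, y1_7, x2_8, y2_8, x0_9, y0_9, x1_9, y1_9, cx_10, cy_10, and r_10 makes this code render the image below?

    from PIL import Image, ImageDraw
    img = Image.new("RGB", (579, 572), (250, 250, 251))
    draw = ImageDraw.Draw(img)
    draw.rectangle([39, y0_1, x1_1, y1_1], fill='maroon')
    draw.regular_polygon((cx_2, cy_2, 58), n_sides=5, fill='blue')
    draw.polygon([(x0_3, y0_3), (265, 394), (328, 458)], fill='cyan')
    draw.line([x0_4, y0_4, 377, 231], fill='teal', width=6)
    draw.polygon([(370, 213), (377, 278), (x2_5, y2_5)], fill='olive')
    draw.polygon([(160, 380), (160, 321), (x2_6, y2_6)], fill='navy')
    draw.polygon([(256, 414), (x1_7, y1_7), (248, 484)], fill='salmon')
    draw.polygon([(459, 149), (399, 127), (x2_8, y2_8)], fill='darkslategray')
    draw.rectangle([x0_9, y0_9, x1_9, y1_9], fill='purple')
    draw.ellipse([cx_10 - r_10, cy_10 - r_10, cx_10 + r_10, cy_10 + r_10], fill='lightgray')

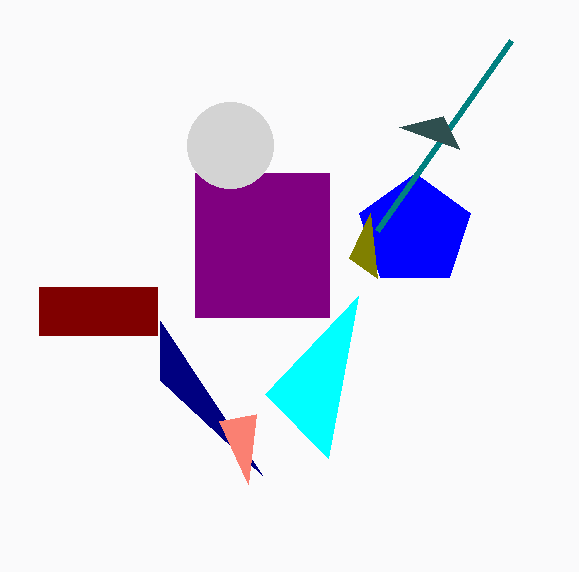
y0_1 = 287
x1_1 = 157
y1_1 = 335
cx_2 = 415
cy_2 = 231
x0_3 = 358
y0_3 = 296
x0_4 = 511
y0_4 = 41
x2_5 = 349
y2_5 = 258
x2_6 = 262
y2_6 = 475
x1_7 = 219
y1_7 = 421
x2_8 = 443
y2_8 = 116
x0_9 = 195
y0_9 = 173
x1_9 = 329
y1_9 = 317
cx_10 = 230
cy_10 = 145
r_10 = 43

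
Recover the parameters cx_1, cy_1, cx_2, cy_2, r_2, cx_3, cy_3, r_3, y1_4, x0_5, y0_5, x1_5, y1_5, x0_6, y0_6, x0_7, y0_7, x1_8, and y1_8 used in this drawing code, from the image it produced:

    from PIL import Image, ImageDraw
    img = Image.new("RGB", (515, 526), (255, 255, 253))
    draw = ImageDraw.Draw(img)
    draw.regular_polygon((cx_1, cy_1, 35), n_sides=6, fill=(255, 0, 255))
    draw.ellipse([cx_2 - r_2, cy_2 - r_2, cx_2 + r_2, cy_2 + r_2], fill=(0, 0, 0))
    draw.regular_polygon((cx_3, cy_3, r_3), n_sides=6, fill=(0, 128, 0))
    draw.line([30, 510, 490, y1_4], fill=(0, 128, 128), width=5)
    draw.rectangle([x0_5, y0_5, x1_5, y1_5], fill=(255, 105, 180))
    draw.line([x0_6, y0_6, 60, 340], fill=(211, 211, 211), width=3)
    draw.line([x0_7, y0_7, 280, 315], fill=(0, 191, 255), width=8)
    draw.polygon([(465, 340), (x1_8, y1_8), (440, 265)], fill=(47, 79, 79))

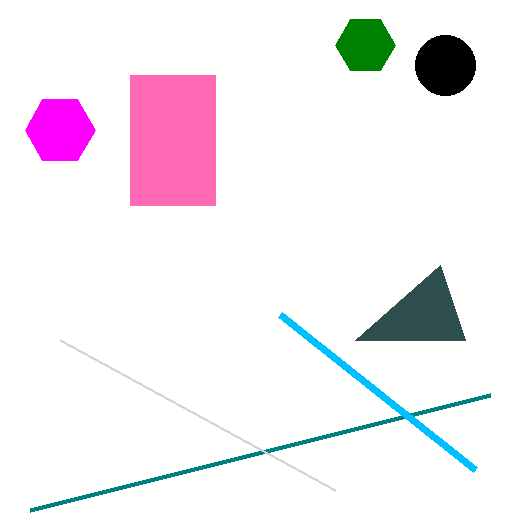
cx_1 = 60
cy_1 = 130
cx_2 = 445
cy_2 = 65
r_2 = 30
cx_3 = 365
cy_3 = 45
r_3 = 30
y1_4 = 395
x0_5 = 130
y0_5 = 75
x1_5 = 215
y1_5 = 205
x0_6 = 335
y0_6 = 490
x0_7 = 475
y0_7 = 470
x1_8 = 355
y1_8 = 340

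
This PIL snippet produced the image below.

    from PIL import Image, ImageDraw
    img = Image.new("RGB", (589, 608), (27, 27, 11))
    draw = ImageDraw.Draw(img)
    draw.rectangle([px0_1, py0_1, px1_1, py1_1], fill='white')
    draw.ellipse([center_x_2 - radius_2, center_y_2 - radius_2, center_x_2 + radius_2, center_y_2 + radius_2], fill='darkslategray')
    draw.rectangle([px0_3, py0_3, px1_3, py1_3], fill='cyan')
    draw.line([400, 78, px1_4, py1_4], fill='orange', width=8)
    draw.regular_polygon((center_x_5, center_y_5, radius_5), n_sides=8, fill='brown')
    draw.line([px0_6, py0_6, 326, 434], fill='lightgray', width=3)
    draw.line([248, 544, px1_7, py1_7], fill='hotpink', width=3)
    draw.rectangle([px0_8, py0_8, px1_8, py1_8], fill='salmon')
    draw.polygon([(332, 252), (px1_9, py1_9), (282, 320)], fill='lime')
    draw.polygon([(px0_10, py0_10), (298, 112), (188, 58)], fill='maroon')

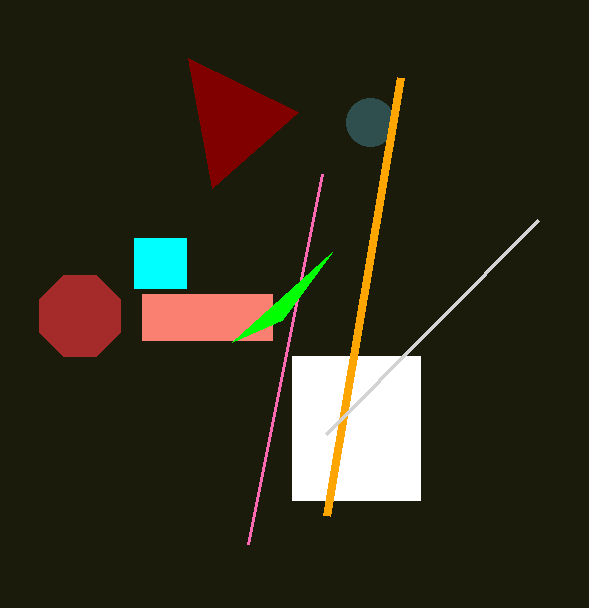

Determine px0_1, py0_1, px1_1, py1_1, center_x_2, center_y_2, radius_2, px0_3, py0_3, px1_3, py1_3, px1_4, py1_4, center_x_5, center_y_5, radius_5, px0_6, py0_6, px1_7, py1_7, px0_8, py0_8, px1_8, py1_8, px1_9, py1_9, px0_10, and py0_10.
px0_1 = 292; py0_1 = 356; px1_1 = 420; py1_1 = 500; center_x_2 = 370; center_y_2 = 122; radius_2 = 24; px0_3 = 134; py0_3 = 238; px1_3 = 186; py1_3 = 288; px1_4 = 326; py1_4 = 516; center_x_5 = 80; center_y_5 = 316; radius_5 = 44; px0_6 = 538; py0_6 = 220; px1_7 = 322; py1_7 = 174; px0_8 = 142; py0_8 = 294; px1_8 = 272; py1_8 = 340; px1_9 = 232; py1_9 = 342; px0_10 = 212; py0_10 = 188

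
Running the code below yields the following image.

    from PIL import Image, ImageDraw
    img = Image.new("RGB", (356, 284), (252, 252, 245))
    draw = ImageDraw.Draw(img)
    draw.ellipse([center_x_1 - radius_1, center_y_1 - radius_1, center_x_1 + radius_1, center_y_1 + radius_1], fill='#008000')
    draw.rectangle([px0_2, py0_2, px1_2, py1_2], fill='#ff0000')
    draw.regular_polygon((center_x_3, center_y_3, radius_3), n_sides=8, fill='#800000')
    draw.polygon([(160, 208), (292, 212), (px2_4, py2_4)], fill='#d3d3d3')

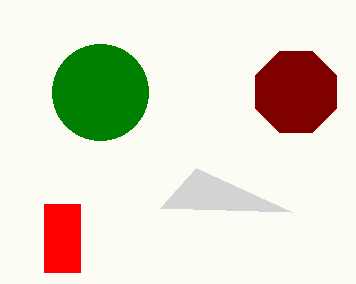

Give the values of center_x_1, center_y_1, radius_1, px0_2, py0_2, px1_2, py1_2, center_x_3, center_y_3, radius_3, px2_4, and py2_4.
center_x_1 = 100, center_y_1 = 92, radius_1 = 48, px0_2 = 44, py0_2 = 204, px1_2 = 80, py1_2 = 272, center_x_3 = 296, center_y_3 = 92, radius_3 = 44, px2_4 = 196, py2_4 = 168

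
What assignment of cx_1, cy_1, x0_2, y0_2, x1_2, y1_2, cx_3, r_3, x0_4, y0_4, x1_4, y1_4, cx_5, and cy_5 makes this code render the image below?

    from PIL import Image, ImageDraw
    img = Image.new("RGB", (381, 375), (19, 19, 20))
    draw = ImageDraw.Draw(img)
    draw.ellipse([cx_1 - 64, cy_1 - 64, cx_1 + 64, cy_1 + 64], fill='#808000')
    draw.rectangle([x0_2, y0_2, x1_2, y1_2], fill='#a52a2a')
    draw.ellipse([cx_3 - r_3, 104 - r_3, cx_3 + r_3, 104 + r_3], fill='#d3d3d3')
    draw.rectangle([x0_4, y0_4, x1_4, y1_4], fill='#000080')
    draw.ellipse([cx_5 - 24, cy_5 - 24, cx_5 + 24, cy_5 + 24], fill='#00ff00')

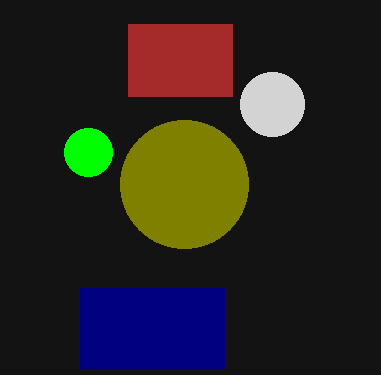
cx_1 = 184; cy_1 = 184; x0_2 = 128; y0_2 = 24; x1_2 = 232; y1_2 = 96; cx_3 = 272; r_3 = 32; x0_4 = 80; y0_4 = 288; x1_4 = 224; y1_4 = 368; cx_5 = 88; cy_5 = 152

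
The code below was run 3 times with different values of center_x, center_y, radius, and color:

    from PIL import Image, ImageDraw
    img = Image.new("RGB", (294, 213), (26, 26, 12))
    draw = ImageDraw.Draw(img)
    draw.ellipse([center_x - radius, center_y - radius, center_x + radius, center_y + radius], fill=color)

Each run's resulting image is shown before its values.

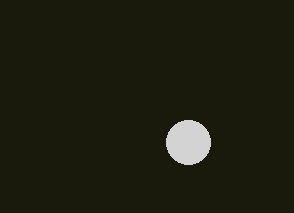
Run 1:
center_x = 188, center_y = 142, radius = 22, color = 'lightgray'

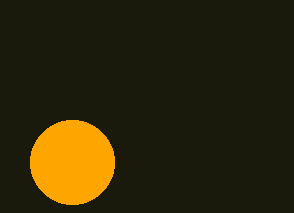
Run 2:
center_x = 72; center_y = 162; radius = 42; color = 'orange'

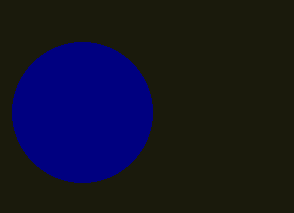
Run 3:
center_x = 82; center_y = 112; radius = 70; color = 'navy'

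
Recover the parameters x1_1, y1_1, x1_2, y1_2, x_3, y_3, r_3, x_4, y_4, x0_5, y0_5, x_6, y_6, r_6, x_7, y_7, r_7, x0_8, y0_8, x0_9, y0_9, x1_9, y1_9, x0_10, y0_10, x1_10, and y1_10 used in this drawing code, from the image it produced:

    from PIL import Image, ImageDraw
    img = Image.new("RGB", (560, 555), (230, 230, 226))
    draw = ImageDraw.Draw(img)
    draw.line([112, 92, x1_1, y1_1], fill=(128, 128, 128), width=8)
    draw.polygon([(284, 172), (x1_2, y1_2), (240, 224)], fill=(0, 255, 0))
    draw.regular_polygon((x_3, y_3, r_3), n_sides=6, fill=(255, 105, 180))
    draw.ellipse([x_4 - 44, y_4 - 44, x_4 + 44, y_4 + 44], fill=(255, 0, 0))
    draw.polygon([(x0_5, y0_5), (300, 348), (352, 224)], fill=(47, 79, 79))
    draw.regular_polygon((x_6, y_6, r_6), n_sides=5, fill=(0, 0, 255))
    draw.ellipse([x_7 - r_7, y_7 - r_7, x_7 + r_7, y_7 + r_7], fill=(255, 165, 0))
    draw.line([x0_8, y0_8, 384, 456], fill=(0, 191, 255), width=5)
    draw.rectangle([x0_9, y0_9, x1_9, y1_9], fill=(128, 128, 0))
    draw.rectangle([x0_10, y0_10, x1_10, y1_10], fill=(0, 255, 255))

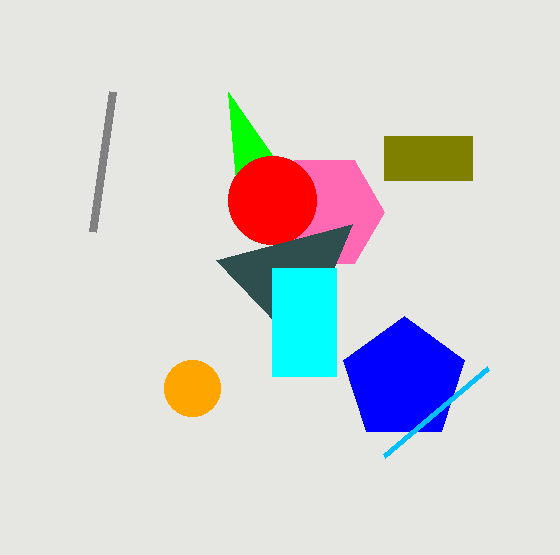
x1_1 = 92, y1_1 = 232, x1_2 = 228, y1_2 = 92, x_3 = 324, y_3 = 212, r_3 = 60, x_4 = 272, y_4 = 200, x0_5 = 216, y0_5 = 260, x_6 = 404, y_6 = 380, r_6 = 64, x_7 = 192, y_7 = 388, r_7 = 28, x0_8 = 488, y0_8 = 368, x0_9 = 384, y0_9 = 136, x1_9 = 472, y1_9 = 180, x0_10 = 272, y0_10 = 268, x1_10 = 336, y1_10 = 376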